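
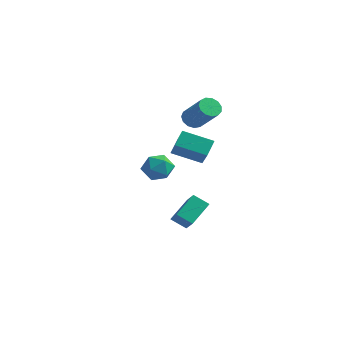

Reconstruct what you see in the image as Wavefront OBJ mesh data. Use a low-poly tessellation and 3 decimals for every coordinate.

v -0.76 -0.41 -4.26
v -1.65 -0.667 -3.668
v -0.572 1.074 -3.332
v -1.463 0.817 -2.741
v 0.083 -1.117 -3.299
v -0.808 -1.374 -2.708
v 0.27 0.367 -2.372
v -0.62 0.11 -1.78
v -3.205 1.824 0.159
v -2.225 0.733 1.505
v -3.269 2.708 0.922
v -2.29 1.618 2.268
v -1.51 2.522 -0.508
v -0.531 1.432 0.838
v -1.575 3.407 0.255
v -0.595 2.316 1.601
v -1.979 2.231 3.078
v -1.624 1.82 2.59
v -0.166 1.318 4.074
v -0.521 1.729 4.562
v -1.465 2.198 2.561
v -0.006 1.696 4.045
v -1.468 2.587 2.696
v -0.01 2.084 4.18
v -1.634 2.862 2.953
v -0.176 2.36 4.436
v -1.909 2.938 3.249
v -0.451 2.435 4.732
v -2.207 2.789 3.491
v -0.749 2.286 4.974
v -2.432 2.463 3.602
v -0.974 1.96 5.085
v -2.513 2.063 3.547
v -1.055 1.561 5.03
v -2.425 1.717 3.343
v -0.967 1.215 4.826
v -2.195 1.534 3.055
v -0.737 1.032 4.538
v -1.897 1.573 2.774
v -0.439 1.07 4.258
v -0.907 -2.502 2.45
v -0.146 -2.582 1.825
v -1.654 -3.698 1.695
v -0.893 -3.778 1.07
v -0.783 -4.037 2.017
v -0.322 -3.298 2.484
v -1.478 -2.982 1.036
v -1.017 -2.243 1.503
v -0.499 -2.879 0.951
v -0.069 -3.531 1.557
v -1.731 -2.749 1.963
v -1.301 -3.401 2.569
f 2 4 1
f 5 2 1
f 1 4 3
f 3 5 1
f 2 8 4
f 6 2 5
f 6 8 2
f 4 8 3
f 7 5 3
f 3 8 7
f 7 6 5
f 8 6 7
f 10 12 9
f 13 10 9
f 9 12 11
f 11 13 9
f 10 16 12
f 14 10 13
f 14 16 10
f 12 16 11
f 15 13 11
f 11 16 15
f 15 14 13
f 16 14 15
f 18 17 21
f 18 21 19
f 19 21 22
f 19 22 20
f 21 17 23
f 21 23 22
f 22 23 24
f 22 24 20
f 23 17 25
f 23 25 24
f 24 25 26
f 24 26 20
f 25 17 27
f 25 27 26
f 26 27 28
f 26 28 20
f 27 17 29
f 27 29 28
f 28 29 30
f 28 30 20
f 29 17 31
f 29 31 30
f 30 31 32
f 30 32 20
f 31 17 33
f 31 33 32
f 32 33 34
f 32 34 20
f 33 17 35
f 33 35 34
f 34 35 36
f 34 36 20
f 35 17 37
f 35 37 36
f 36 37 38
f 36 38 20
f 37 17 39
f 37 39 38
f 38 39 40
f 38 40 20
f 39 17 18
f 39 18 40
f 40 18 19
f 40 19 20
f 41 52 46
f 41 46 42
f 41 42 48
f 41 48 51
f 41 51 52
f 42 46 50
f 46 52 45
f 52 51 43
f 51 48 47
f 48 42 49
f 44 50 45
f 44 45 43
f 44 43 47
f 44 47 49
f 44 49 50
f 45 50 46
f 43 45 52
f 47 43 51
f 49 47 48
f 50 49 42



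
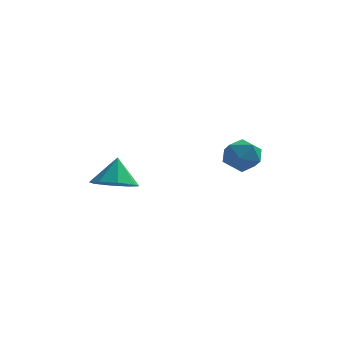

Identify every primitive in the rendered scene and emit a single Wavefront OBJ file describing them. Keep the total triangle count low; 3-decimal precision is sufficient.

v 2.219 1.169 -0.8
v 3.014 0.751 -0.441
v 1.526 -0.231 -0.899
v 2.321 -0.649 -0.54
v 1.774 -0.084 0.024
v 2.203 0.781 0.085
v 2.337 -0.261 -1.425
v 2.766 0.604 -1.364
v 3.087 -0.133 -0.827
v 2.739 -0.024 0.069
v 1.801 0.544 -1.409
v 1.453 0.653 -0.513
v -2.91 -1.084 -2.169
v -1.957 -1.51 -1.98
v -2.89 -0.456 -0.851
v -1.907 -0.779 -2.329
v -2.445 -0.227 -2.585
v -3.254 -0.178 -2.596
v -3.862 -0.659 -2.358
v -3.912 -1.39 -2.008
v -3.375 -1.941 -1.753
v -2.565 -1.991 -1.741
f 1 12 6
f 1 6 2
f 1 2 8
f 1 8 11
f 1 11 12
f 2 6 10
f 6 12 5
f 12 11 3
f 11 8 7
f 8 2 9
f 4 10 5
f 4 5 3
f 4 3 7
f 4 7 9
f 4 9 10
f 5 10 6
f 3 5 12
f 7 3 11
f 9 7 8
f 10 9 2
f 14 13 16
f 14 16 15
f 16 13 17
f 16 17 15
f 17 13 18
f 17 18 15
f 18 13 19
f 18 19 15
f 19 13 20
f 19 20 15
f 20 13 21
f 20 21 15
f 21 13 22
f 21 22 15
f 22 13 14
f 22 14 15



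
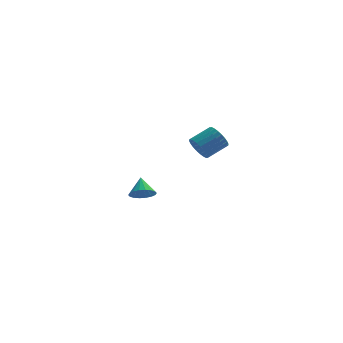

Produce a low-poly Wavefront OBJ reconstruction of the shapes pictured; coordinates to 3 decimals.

v 2.754 -3.931 3.248
v 3.066 -3.974 2.726
v 3.939 -3.512 3.21
v 3.626 -3.469 3.732
v 2.966 -3.76 2.702
v 3.839 -3.298 3.187
v 2.833 -3.571 2.762
v 3.706 -3.109 3.246
v 2.688 -3.438 2.895
v 3.561 -2.976 3.38
v 2.553 -3.379 3.082
v 3.426 -2.917 3.567
v 2.449 -3.405 3.295
v 3.322 -2.943 3.779
v 2.391 -3.51 3.5
v 3.264 -3.048 3.984
v 2.388 -3.68 3.667
v 3.261 -3.218 4.151
v 2.441 -3.888 3.77
v 3.314 -3.426 4.254
v 2.541 -4.102 3.793
v 3.414 -3.64 4.278
v 2.674 -4.291 3.734
v 3.547 -3.829 4.218
v 2.819 -4.424 3.6
v 3.692 -3.962 4.085
v 2.954 -4.483 3.413
v 3.827 -4.021 3.898
v 3.058 -4.457 3.201
v 3.931 -3.995 3.685
v 3.116 -4.352 2.996
v 3.989 -3.89 3.48
v 3.119 -4.182 2.829
v 3.992 -3.72 3.313
v 0.523 1.825 -2.473
v 0.937 2.164 -2.824
v 0.457 2.595 -1.807
v 0.685 2.238 -2.934
v 0.401 2.23 -2.953
v 0.141 2.142 -2.877
v -0.043 1.991 -2.721
v -0.116 1.807 -2.515
v -0.061 1.627 -2.301
v 0.109 1.486 -2.122
v 0.361 1.412 -2.011
v 0.645 1.42 -1.992
v 0.905 1.508 -2.069
v 1.089 1.659 -2.225
v 1.161 1.843 -2.43
v 1.107 2.023 -2.644
f 2 1 5
f 2 5 3
f 3 5 6
f 3 6 4
f 5 1 7
f 5 7 6
f 6 7 8
f 6 8 4
f 7 1 9
f 7 9 8
f 8 9 10
f 8 10 4
f 9 1 11
f 9 11 10
f 10 11 12
f 10 12 4
f 11 1 13
f 11 13 12
f 12 13 14
f 12 14 4
f 13 1 15
f 13 15 14
f 14 15 16
f 14 16 4
f 15 1 17
f 15 17 16
f 16 17 18
f 16 18 4
f 17 1 19
f 17 19 18
f 18 19 20
f 18 20 4
f 19 1 21
f 19 21 20
f 20 21 22
f 20 22 4
f 21 1 23
f 21 23 22
f 22 23 24
f 22 24 4
f 23 1 25
f 23 25 24
f 24 25 26
f 24 26 4
f 25 1 27
f 25 27 26
f 26 27 28
f 26 28 4
f 27 1 29
f 27 29 28
f 28 29 30
f 28 30 4
f 29 1 31
f 29 31 30
f 30 31 32
f 30 32 4
f 31 1 33
f 31 33 32
f 32 33 34
f 32 34 4
f 33 1 2
f 33 2 34
f 34 2 3
f 34 3 4
f 36 35 38
f 36 38 37
f 38 35 39
f 38 39 37
f 39 35 40
f 39 40 37
f 40 35 41
f 40 41 37
f 41 35 42
f 41 42 37
f 42 35 43
f 42 43 37
f 43 35 44
f 43 44 37
f 44 35 45
f 44 45 37
f 45 35 46
f 45 46 37
f 46 35 47
f 46 47 37
f 47 35 48
f 47 48 37
f 48 35 49
f 48 49 37
f 49 35 50
f 49 50 37
f 50 35 36
f 50 36 37



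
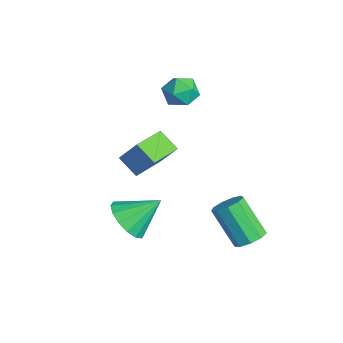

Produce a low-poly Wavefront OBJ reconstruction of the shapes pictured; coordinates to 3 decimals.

v -0.815 2.486 0.737
v -0.274 1.781 0.636
v -1.846 1.619 1.264
v -1.305 0.914 1.163
v -1.122 1.533 1.781
v -0.485 2.069 1.456
v -1.635 1.331 0.444
v -0.998 1.867 0.119
v -0.781 1.068 0.455
v -0.464 1.193 1.282
v -1.656 2.207 0.618
v -1.339 2.332 1.445
v 4.375 3.056 -4.747
v 4.837 2.456 -4.691
v 3.767 1.783 -3.077
v 3.305 2.384 -3.133
v 5.021 2.849 -4.405
v 3.951 2.176 -2.791
v 4.903 3.339 -4.279
v 3.833 2.667 -2.665
v 4.538 3.697 -4.372
v 3.467 3.025 -2.758
v 4.096 3.755 -4.641
v 3.026 3.083 -3.027
v 3.785 3.486 -4.959
v 2.715 2.814 -3.345
v 3.751 3.016 -5.178
v 2.68 2.344 -3.564
v 4.008 2.565 -5.195
v 2.938 1.892 -3.582
v 4.437 2.343 -5.003
v 3.367 1.671 -3.389
v 0.8 -0.519 -0.548
v 1.385 0.081 0.61
v 1.584 -0.016 -1.205
v 2.17 0.584 -0.046
v 1.77 -1.804 -0.374
v 2.356 -1.204 0.785
v 2.555 -1.301 -1.03
v 3.14 -0.701 0.128
v 2.493 -1.686 -3.85
v 3.551 -1.64 -4.109
v 2.707 -0.294 -2.73
v 3.296 -1.302 -4.48
v 2.825 -1.066 -4.683
v 2.265 -0.996 -4.663
v 1.767 -1.112 -4.425
v 1.463 -1.381 -4.033
v 1.435 -1.732 -3.592
v 1.691 -2.07 -3.221
v 2.162 -2.306 -3.018
v 2.721 -2.376 -3.038
v 3.22 -2.26 -3.276
v 3.523 -1.991 -3.668
f 1 12 6
f 1 6 2
f 1 2 8
f 1 8 11
f 1 11 12
f 2 6 10
f 6 12 5
f 12 11 3
f 11 8 7
f 8 2 9
f 4 10 5
f 4 5 3
f 4 3 7
f 4 7 9
f 4 9 10
f 5 10 6
f 3 5 12
f 7 3 11
f 9 7 8
f 10 9 2
f 14 13 17
f 14 17 15
f 15 17 18
f 15 18 16
f 17 13 19
f 17 19 18
f 18 19 20
f 18 20 16
f 19 13 21
f 19 21 20
f 20 21 22
f 20 22 16
f 21 13 23
f 21 23 22
f 22 23 24
f 22 24 16
f 23 13 25
f 23 25 24
f 24 25 26
f 24 26 16
f 25 13 27
f 25 27 26
f 26 27 28
f 26 28 16
f 27 13 29
f 27 29 28
f 28 29 30
f 28 30 16
f 29 13 31
f 29 31 30
f 30 31 32
f 30 32 16
f 31 13 14
f 31 14 32
f 32 14 15
f 32 15 16
f 34 36 33
f 37 34 33
f 33 36 35
f 35 37 33
f 34 40 36
f 38 34 37
f 38 40 34
f 36 40 35
f 39 37 35
f 35 40 39
f 39 38 37
f 40 38 39
f 42 41 44
f 42 44 43
f 44 41 45
f 44 45 43
f 45 41 46
f 45 46 43
f 46 41 47
f 46 47 43
f 47 41 48
f 47 48 43
f 48 41 49
f 48 49 43
f 49 41 50
f 49 50 43
f 50 41 51
f 50 51 43
f 51 41 52
f 51 52 43
f 52 41 53
f 52 53 43
f 53 41 54
f 53 54 43
f 54 41 42
f 54 42 43



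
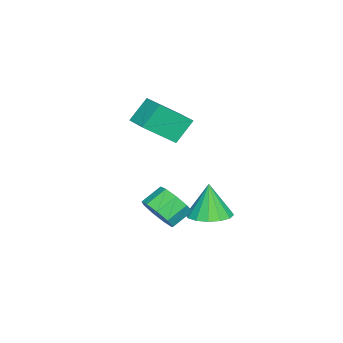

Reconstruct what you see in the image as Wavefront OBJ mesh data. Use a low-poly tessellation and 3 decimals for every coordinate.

v -0.663 2.531 -3.388
v 0.001 3.195 -3.241
v -0.734 3.793 -2.625
v -1.397 3.129 -2.772
v -0.337 3.334 -3.779
v -1.072 3.931 -3.163
v -0.828 3.097 -4.133
v -1.562 3.694 -3.517
v -1.241 2.595 -4.139
v -1.975 3.193 -3.523
v -1.383 2.063 -3.794
v -2.118 2.661 -3.177
v -1.189 1.751 -3.258
v -1.923 2.348 -2.642
v -0.748 1.803 -2.784
v -1.483 2.401 -2.167
v -0.267 2.196 -2.592
v -1.002 2.794 -1.976
v 0.028 2.746 -2.773
v -0.706 3.344 -2.156
v -4.025 2.432 0.958
v -3.114 1.249 2.165
v -3.108 3.321 1.138
v -2.197 2.138 2.345
v -3.303 1.902 -0.105
v -2.392 0.719 1.102
v -2.386 2.791 0.075
v -1.475 1.608 1.282
v -3.118 4.068 -4.531
v -2.121 4.304 -4.35
v -3.402 3.932 -2.789
v -2.378 4.777 -4.355
v -2.832 5.06 -4.407
v -3.364 5.078 -4.492
v -3.829 4.825 -4.588
v -4.104 4.369 -4.668
v -4.115 3.833 -4.712
v -3.858 3.359 -4.707
v -3.403 3.076 -4.655
v -2.872 3.058 -4.57
v -2.407 3.311 -4.474
v -2.132 3.767 -4.393
f 2 1 5
f 2 5 3
f 3 5 6
f 3 6 4
f 5 1 7
f 5 7 6
f 6 7 8
f 6 8 4
f 7 1 9
f 7 9 8
f 8 9 10
f 8 10 4
f 9 1 11
f 9 11 10
f 10 11 12
f 10 12 4
f 11 1 13
f 11 13 12
f 12 13 14
f 12 14 4
f 13 1 15
f 13 15 14
f 14 15 16
f 14 16 4
f 15 1 17
f 15 17 16
f 16 17 18
f 16 18 4
f 17 1 19
f 17 19 18
f 18 19 20
f 18 20 4
f 19 1 2
f 19 2 20
f 20 2 3
f 20 3 4
f 22 24 21
f 25 22 21
f 21 24 23
f 23 25 21
f 22 28 24
f 26 22 25
f 26 28 22
f 24 28 23
f 27 25 23
f 23 28 27
f 27 26 25
f 28 26 27
f 30 29 32
f 30 32 31
f 32 29 33
f 32 33 31
f 33 29 34
f 33 34 31
f 34 29 35
f 34 35 31
f 35 29 36
f 35 36 31
f 36 29 37
f 36 37 31
f 37 29 38
f 37 38 31
f 38 29 39
f 38 39 31
f 39 29 40
f 39 40 31
f 40 29 41
f 40 41 31
f 41 29 42
f 41 42 31
f 42 29 30
f 42 30 31



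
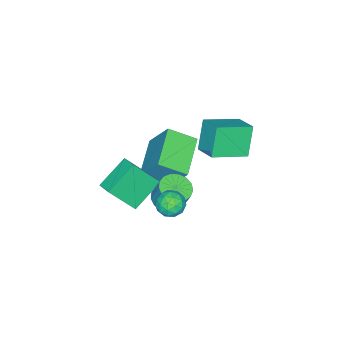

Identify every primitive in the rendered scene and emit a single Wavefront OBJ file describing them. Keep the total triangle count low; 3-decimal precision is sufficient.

v -2.132 1.591 -1.361
v -2.902 1.341 0.054
v -1.62 2.644 -0.896
v -2.39 2.394 0.519
v -0.67 0.606 -0.739
v -1.44 0.356 0.676
v -0.158 1.659 -0.274
v -0.928 1.409 1.141
v -1.315 -0.869 -2.303
v -1.187 0.233 -0.627
v 0.552 -0.139 -2.926
v 0.681 0.963 -1.25
v -0.641 -2.003 -1.61
v -0.512 -0.901 0.066
v 1.227 -1.273 -2.233
v 1.355 -0.171 -0.557
v 3.005 -0.708 -2.259
v 1.588 -0.371 -1.308
v 3.35 0.014 -2.001
v 1.932 0.35 -1.05
v 3.768 -1.59 -0.81
v 2.35 -1.254 0.141
v 4.112 -0.869 -0.552
v 2.695 -0.532 0.399
v 3.238 1.921 0.401
v 3.55 2.401 0.811
v 4.11 1.979 -0.331
v 4.422 2.459 0.079
v 4.365 1.791 0.298
v 3.827 1.756 0.75
v 3.833 2.624 -0.27
v 3.295 2.589 0.182
v 3.919 2.835 0.397
v 4.247 2.321 0.748
v 3.413 2.059 -0.268
v 3.741 1.545 0.083
v 3.318 2.156 0.67
v 4.342 2.224 -0.19
v 4.309 1.832 -0.062
v 4.493 2.114 0.179
v 3.48 1.777 0.634
v 3.664 2.059 0.876
v 4.143 1.7 0.574
v 3.996 2.321 -0.396
v 4.18 2.603 -0.154
v 3.167 2.266 0.301
v 3.351 2.548 0.542
v 3.517 2.68 -0.094
v 3.718 2.693 0.668
v 4.23 2.727 0.238
v 3.884 2.825 0.032
v 3.567 2.804 0.298
v 3.911 2.391 0.874
v 4.423 2.425 0.444
v 4.39 2.033 0.572
v 4.073 2.011 0.838
v 4.127 2.646 0.63
v 3.237 1.955 0.036
v 3.749 1.989 -0.394
v 3.587 2.369 -0.358
v 3.27 2.347 -0.092
v 3.43 1.653 0.242
v 3.942 1.687 -0.188
v 4.093 1.576 0.182
v 3.776 1.555 0.448
v 3.533 1.734 -0.15
v 2.384 1.047 -1.426
v 2.946 0.55 -1.255
v 3.019 1.035 -0.083
v 2.456 1.533 -0.254
v 3.125 0.844 -1.387
v 3.198 1.329 -0.216
v 3.134 1.184 -1.529
v 3.207 1.669 -0.357
v 2.972 1.493 -1.647
v 3.044 1.978 -0.475
v 2.674 1.7 -1.714
v 2.747 2.185 -0.542
v 2.31 1.757 -1.715
v 2.383 2.242 -0.544
v 1.963 1.652 -1.65
v 2.036 2.137 -0.479
v 1.712 1.408 -1.534
v 1.785 1.894 -0.362
v 1.615 1.082 -1.392
v 1.688 1.567 -0.221
v 1.694 0.748 -1.259
v 1.767 1.233 -0.087
v 1.931 0.482 -1.164
v 2.004 0.967 0.008
v 2.272 0.346 -1.128
v 2.345 0.831 0.043
v 2.638 0.371 -1.161
v 2.711 0.856 0.01
f 2 4 1
f 5 2 1
f 1 4 3
f 3 5 1
f 2 8 4
f 6 2 5
f 6 8 2
f 4 8 3
f 7 5 3
f 3 8 7
f 7 6 5
f 8 6 7
f 10 12 9
f 13 10 9
f 9 12 11
f 11 13 9
f 10 16 12
f 14 10 13
f 14 16 10
f 12 16 11
f 15 13 11
f 11 16 15
f 15 14 13
f 16 14 15
f 18 20 17
f 21 18 17
f 17 20 19
f 19 21 17
f 18 24 20
f 22 18 21
f 22 24 18
f 20 24 19
f 23 21 19
f 19 24 23
f 23 22 21
f 24 22 23
f 25 62 41
f 62 36 65
f 41 65 30
f 62 65 41
f 25 41 37
f 41 30 42
f 37 42 26
f 41 42 37
f 25 37 46
f 37 26 47
f 46 47 32
f 37 47 46
f 25 46 58
f 46 32 61
f 58 61 35
f 46 61 58
f 25 58 62
f 58 35 66
f 62 66 36
f 58 66 62
f 26 42 53
f 42 30 56
f 53 56 34
f 42 56 53
f 30 65 43
f 65 36 64
f 43 64 29
f 65 64 43
f 36 66 63
f 66 35 59
f 63 59 27
f 66 59 63
f 35 61 60
f 61 32 48
f 60 48 31
f 61 48 60
f 32 47 52
f 47 26 49
f 52 49 33
f 47 49 52
f 28 54 40
f 54 34 55
f 40 55 29
f 54 55 40
f 28 40 38
f 40 29 39
f 38 39 27
f 40 39 38
f 28 38 45
f 38 27 44
f 45 44 31
f 38 44 45
f 28 45 50
f 45 31 51
f 50 51 33
f 45 51 50
f 28 50 54
f 50 33 57
f 54 57 34
f 50 57 54
f 29 55 43
f 55 34 56
f 43 56 30
f 55 56 43
f 27 39 63
f 39 29 64
f 63 64 36
f 39 64 63
f 31 44 60
f 44 27 59
f 60 59 35
f 44 59 60
f 33 51 52
f 51 31 48
f 52 48 32
f 51 48 52
f 34 57 53
f 57 33 49
f 53 49 26
f 57 49 53
f 68 67 71
f 68 71 69
f 69 71 72
f 69 72 70
f 71 67 73
f 71 73 72
f 72 73 74
f 72 74 70
f 73 67 75
f 73 75 74
f 74 75 76
f 74 76 70
f 75 67 77
f 75 77 76
f 76 77 78
f 76 78 70
f 77 67 79
f 77 79 78
f 78 79 80
f 78 80 70
f 79 67 81
f 79 81 80
f 80 81 82
f 80 82 70
f 81 67 83
f 81 83 82
f 82 83 84
f 82 84 70
f 83 67 85
f 83 85 84
f 84 85 86
f 84 86 70
f 85 67 87
f 85 87 86
f 86 87 88
f 86 88 70
f 87 67 89
f 87 89 88
f 88 89 90
f 88 90 70
f 89 67 91
f 89 91 90
f 90 91 92
f 90 92 70
f 91 67 93
f 91 93 92
f 92 93 94
f 92 94 70
f 93 67 68
f 93 68 94
f 94 68 69
f 94 69 70



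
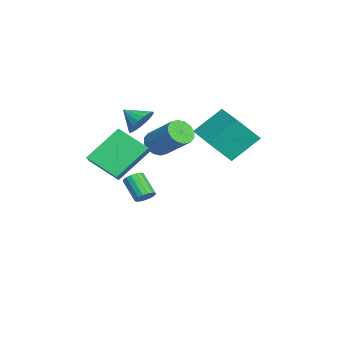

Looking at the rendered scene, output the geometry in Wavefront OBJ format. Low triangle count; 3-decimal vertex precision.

v -1.57 0.052 -3.315
v -1.242 0.188 -2.949
v -2.002 -0.376 -2.059
v -2.33 -0.512 -2.425
v -1.397 0.377 -2.962
v -2.157 -0.188 -2.071
v -1.591 0.491 -3.055
v -2.351 -0.074 -2.165
v -1.78 0.504 -3.209
v -2.541 -0.06 -2.318
v -1.922 0.414 -3.386
v -2.682 -0.15 -2.496
v -1.982 0.241 -3.548
v -2.743 -0.323 -2.657
v -1.948 0.025 -3.656
v -2.709 -0.539 -2.765
v -1.828 -0.185 -3.686
v -2.588 -0.749 -2.795
v -1.648 -0.341 -3.631
v -2.409 -0.905 -2.741
v -1.45 -0.406 -3.504
v -2.211 -0.971 -2.613
v -1.28 -0.367 -3.333
v -2.04 -0.931 -2.443
v -1.176 -0.232 -3.159
v -1.937 -0.796 -2.268
v -1.162 -0.031 -3.02
v -1.923 -0.596 -2.13
v -0.311 -0.028 1.682
v 0.389 -0.133 1.985
v -0.689 -0.832 2.278
v 0.23 0.111 2.212
v -0.053 0.322 2.317
v -0.395 0.453 2.277
v -0.718 0.474 2.1
v -0.947 0.38 1.828
v -1.031 0.192 1.522
v -0.95 -0.046 1.252
v -0.722 -0.28 1.082
v -0.4 -0.456 1.048
v -0.058 -0.535 1.16
v 0.226 -0.497 1.391
v 0.388 -0.352 1.689
v 0.671 0.678 0.812
v 1.218 0.293 0.689
v 2.196 1.337 1.765
v 1.649 1.722 1.888
v 1.224 0.542 0.441
v 2.202 1.586 1.517
v 1.083 0.828 0.292
v 2.061 1.872 1.368
v 0.831 1.074 0.283
v 1.809 2.118 1.359
v 0.536 1.214 0.415
v 1.514 2.257 1.491
v 0.278 1.21 0.654
v 1.256 2.253 1.73
v 0.124 1.063 0.935
v 1.102 2.107 2.011
v 0.118 0.814 1.183
v 1.096 1.858 2.259
v 0.259 0.528 1.332
v 1.237 1.572 2.408
v 0.511 0.282 1.341
v 1.489 1.326 2.417
v 0.806 0.143 1.209
v 1.784 1.186 2.285
v 1.064 0.147 0.97
v 2.042 1.19 2.046
v -0.141 3.179 0.209
v 0.211 2.183 1.384
v -0.588 4.378 1.359
v -0.237 3.382 2.534
v 1.617 3.818 0.226
v 1.968 2.822 1.401
v 1.169 5.017 1.376
v 1.521 4.021 2.551
v 2.523 -2.046 0.527
v 1.747 -0.787 1.873
v 3.077 -0.788 -0.33
v 2.301 0.471 1.016
v 3.379 -2.071 1.044
v 2.603 -0.812 2.39
v 3.933 -0.813 0.187
v 3.157 0.446 1.533
f 2 1 5
f 2 5 3
f 3 5 6
f 3 6 4
f 5 1 7
f 5 7 6
f 6 7 8
f 6 8 4
f 7 1 9
f 7 9 8
f 8 9 10
f 8 10 4
f 9 1 11
f 9 11 10
f 10 11 12
f 10 12 4
f 11 1 13
f 11 13 12
f 12 13 14
f 12 14 4
f 13 1 15
f 13 15 14
f 14 15 16
f 14 16 4
f 15 1 17
f 15 17 16
f 16 17 18
f 16 18 4
f 17 1 19
f 17 19 18
f 18 19 20
f 18 20 4
f 19 1 21
f 19 21 20
f 20 21 22
f 20 22 4
f 21 1 23
f 21 23 22
f 22 23 24
f 22 24 4
f 23 1 25
f 23 25 24
f 24 25 26
f 24 26 4
f 25 1 27
f 25 27 26
f 26 27 28
f 26 28 4
f 27 1 2
f 27 2 28
f 28 2 3
f 28 3 4
f 30 29 32
f 30 32 31
f 32 29 33
f 32 33 31
f 33 29 34
f 33 34 31
f 34 29 35
f 34 35 31
f 35 29 36
f 35 36 31
f 36 29 37
f 36 37 31
f 37 29 38
f 37 38 31
f 38 29 39
f 38 39 31
f 39 29 40
f 39 40 31
f 40 29 41
f 40 41 31
f 41 29 42
f 41 42 31
f 42 29 43
f 42 43 31
f 43 29 30
f 43 30 31
f 45 44 48
f 45 48 46
f 46 48 49
f 46 49 47
f 48 44 50
f 48 50 49
f 49 50 51
f 49 51 47
f 50 44 52
f 50 52 51
f 51 52 53
f 51 53 47
f 52 44 54
f 52 54 53
f 53 54 55
f 53 55 47
f 54 44 56
f 54 56 55
f 55 56 57
f 55 57 47
f 56 44 58
f 56 58 57
f 57 58 59
f 57 59 47
f 58 44 60
f 58 60 59
f 59 60 61
f 59 61 47
f 60 44 62
f 60 62 61
f 61 62 63
f 61 63 47
f 62 44 64
f 62 64 63
f 63 64 65
f 63 65 47
f 64 44 66
f 64 66 65
f 65 66 67
f 65 67 47
f 66 44 68
f 66 68 67
f 67 68 69
f 67 69 47
f 68 44 45
f 68 45 69
f 69 45 46
f 69 46 47
f 71 73 70
f 74 71 70
f 70 73 72
f 72 74 70
f 71 77 73
f 75 71 74
f 75 77 71
f 73 77 72
f 76 74 72
f 72 77 76
f 76 75 74
f 77 75 76
f 79 81 78
f 82 79 78
f 78 81 80
f 80 82 78
f 79 85 81
f 83 79 82
f 83 85 79
f 81 85 80
f 84 82 80
f 80 85 84
f 84 83 82
f 85 83 84



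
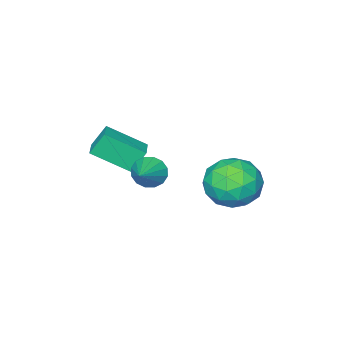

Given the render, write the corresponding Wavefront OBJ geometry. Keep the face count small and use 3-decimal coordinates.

v -1.062 1.077 -3.391
v -0.617 0.855 -3.912
v 0.042 1.783 -2.749
v -0.754 1.18 -4.034
v -0.974 1.477 -3.983
v -1.217 1.667 -3.774
v -1.418 1.699 -3.462
v -1.525 1.564 -3.132
v -1.507 1.298 -2.87
v -1.37 0.974 -2.749
v -1.151 0.677 -2.799
v -0.908 0.487 -3.009
v -0.706 0.455 -3.32
v -0.6 0.59 -3.651
v -0.415 -1.486 -2.859
v -0.938 -1.22 -1.917
v -1.428 -0.298 -3.756
v -1.951 -0.032 -2.814
v 0.251 -0.788 -2.686
v -0.272 -0.522 -1.744
v -0.762 0.4 -3.583
v -1.285 0.666 -2.641
v -3.161 4.545 -2.994
v -2.04 4.198 -3.285
v -3.88 2.942 -3.855
v -2.759 2.595 -4.146
v -3.113 2.589 -2.99
v -2.669 3.579 -2.458
v -3.251 3.561 -4.682
v -2.807 4.551 -4.15
v -2.096 3.59 -4.328
v -2.01 2.989 -3.282
v -3.91 4.151 -3.858
v -3.824 3.55 -2.812
v -2.537 4.512 -3.063
v -3.383 2.628 -4.077
v -3.591 2.624 -3.397
v -2.932 2.42 -3.568
v -2.907 4.148 -2.577
v -2.248 3.944 -2.748
v -2.879 2.999 -2.575
v -3.672 3.196 -4.392
v -3.013 2.992 -4.563
v -2.988 4.72 -3.572
v -2.329 4.516 -3.743
v -3.041 4.141 -4.565
v -1.911 3.951 -3.848
v -2.334 3.009 -4.354
v -2.623 3.576 -4.67
v -2.362 4.158 -4.357
v -1.861 3.598 -3.233
v -2.284 2.656 -3.74
v -2.492 2.652 -3.06
v -2.23 3.234 -2.747
v -1.894 3.24 -3.847
v -3.636 4.484 -3.4
v -4.059 3.542 -3.907
v -3.69 3.906 -4.393
v -3.428 4.488 -4.08
v -3.586 4.131 -2.786
v -4.009 3.189 -3.292
v -3.558 2.982 -2.783
v -3.297 3.564 -2.47
v -4.026 3.9 -3.293
f 2 1 4
f 2 4 3
f 4 1 5
f 4 5 3
f 5 1 6
f 5 6 3
f 6 1 7
f 6 7 3
f 7 1 8
f 7 8 3
f 8 1 9
f 8 9 3
f 9 1 10
f 9 10 3
f 10 1 11
f 10 11 3
f 11 1 12
f 11 12 3
f 12 1 13
f 12 13 3
f 13 1 14
f 13 14 3
f 14 1 2
f 14 2 3
f 16 18 15
f 19 16 15
f 15 18 17
f 17 19 15
f 16 22 18
f 20 16 19
f 20 22 16
f 18 22 17
f 21 19 17
f 17 22 21
f 21 20 19
f 22 20 21
f 23 60 39
f 60 34 63
f 39 63 28
f 60 63 39
f 23 39 35
f 39 28 40
f 35 40 24
f 39 40 35
f 23 35 44
f 35 24 45
f 44 45 30
f 35 45 44
f 23 44 56
f 44 30 59
f 56 59 33
f 44 59 56
f 23 56 60
f 56 33 64
f 60 64 34
f 56 64 60
f 24 40 51
f 40 28 54
f 51 54 32
f 40 54 51
f 28 63 41
f 63 34 62
f 41 62 27
f 63 62 41
f 34 64 61
f 64 33 57
f 61 57 25
f 64 57 61
f 33 59 58
f 59 30 46
f 58 46 29
f 59 46 58
f 30 45 50
f 45 24 47
f 50 47 31
f 45 47 50
f 26 52 38
f 52 32 53
f 38 53 27
f 52 53 38
f 26 38 36
f 38 27 37
f 36 37 25
f 38 37 36
f 26 36 43
f 36 25 42
f 43 42 29
f 36 42 43
f 26 43 48
f 43 29 49
f 48 49 31
f 43 49 48
f 26 48 52
f 48 31 55
f 52 55 32
f 48 55 52
f 27 53 41
f 53 32 54
f 41 54 28
f 53 54 41
f 25 37 61
f 37 27 62
f 61 62 34
f 37 62 61
f 29 42 58
f 42 25 57
f 58 57 33
f 42 57 58
f 31 49 50
f 49 29 46
f 50 46 30
f 49 46 50
f 32 55 51
f 55 31 47
f 51 47 24
f 55 47 51



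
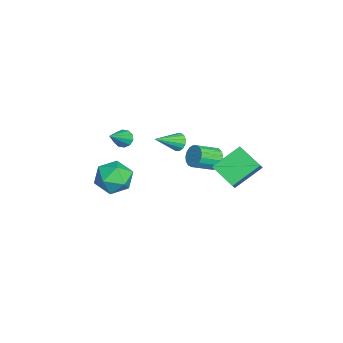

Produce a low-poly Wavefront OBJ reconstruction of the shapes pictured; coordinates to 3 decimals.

v 2.328 0.411 3.227
v 2.603 0.267 2.76
v 3.032 -0.791 4.013
v 2.777 0.457 2.895
v 2.83 0.634 3.118
v 2.749 0.751 3.37
v 2.555 0.778 3.584
v 2.3 0.706 3.702
v 2.053 0.555 3.693
v 1.879 0.366 3.558
v 1.826 0.188 3.335
v 1.907 0.071 3.083
v 2.101 0.044 2.869
v 2.356 0.116 2.751
v 1.089 -2.379 2.581
v 1.475 -2.035 2.369
v 2.331 -3.061 3.739
v 1.32 -1.872 2.632
v 1.076 -1.903 2.875
v 0.837 -2.116 3.006
v 0.694 -2.43 2.975
v 0.702 -2.724 2.794
v 0.857 -2.887 2.531
v 1.101 -2.856 2.287
v 1.34 -2.643 2.156
v 1.483 -2.329 2.187
v 3.753 3.224 0.748
v 2.736 2.24 1.426
v 3.054 4.639 1.75
v 2.036 3.655 2.429
v 4.324 3.065 1.371
v 3.306 2.081 2.05
v 3.624 4.48 2.374
v 2.607 3.496 3.052
v -1.825 -2.788 -1.492
v -1.122 -1.926 -1.846
v -0.858 -4.014 -2.554
v -0.155 -3.152 -2.908
v -0.113 -3.522 -1.802
v -0.711 -2.764 -1.145
v -1.269 -3.176 -3.255
v -1.867 -2.418 -2.598
v -0.778 -2.166 -2.935
v -0.064 -2.38 -2.037
v -1.916 -3.56 -2.363
v -1.202 -3.774 -1.465
v 1.242 2.305 1.034
v 1.846 2.391 0.711
v 2.342 1.282 1.344
v 1.738 1.195 1.666
v 1.879 2.565 0.99
v 2.376 1.456 1.623
v 1.767 2.679 1.279
v 2.263 1.57 1.912
v 1.534 2.708 1.511
v 2.03 1.599 2.144
v 1.234 2.644 1.634
v 1.731 1.535 2.267
v 0.936 2.502 1.62
v 1.433 1.393 2.253
v 0.708 2.315 1.471
v 1.205 1.206 2.104
v 0.603 2.126 1.222
v 1.099 1.017 1.855
v 0.643 1.977 0.93
v 1.14 0.868 1.563
v 0.821 1.904 0.661
v 1.317 0.795 1.294
v 1.095 1.922 0.478
v 1.592 0.813 1.111
v 1.403 2.028 0.422
v 1.899 0.919 1.055
v 1.674 2.197 0.506
v 2.17 1.088 1.139
f 2 1 4
f 2 4 3
f 4 1 5
f 4 5 3
f 5 1 6
f 5 6 3
f 6 1 7
f 6 7 3
f 7 1 8
f 7 8 3
f 8 1 9
f 8 9 3
f 9 1 10
f 9 10 3
f 10 1 11
f 10 11 3
f 11 1 12
f 11 12 3
f 12 1 13
f 12 13 3
f 13 1 14
f 13 14 3
f 14 1 2
f 14 2 3
f 16 15 18
f 16 18 17
f 18 15 19
f 18 19 17
f 19 15 20
f 19 20 17
f 20 15 21
f 20 21 17
f 21 15 22
f 21 22 17
f 22 15 23
f 22 23 17
f 23 15 24
f 23 24 17
f 24 15 25
f 24 25 17
f 25 15 26
f 25 26 17
f 26 15 16
f 26 16 17
f 28 30 27
f 31 28 27
f 27 30 29
f 29 31 27
f 28 34 30
f 32 28 31
f 32 34 28
f 30 34 29
f 33 31 29
f 29 34 33
f 33 32 31
f 34 32 33
f 35 46 40
f 35 40 36
f 35 36 42
f 35 42 45
f 35 45 46
f 36 40 44
f 40 46 39
f 46 45 37
f 45 42 41
f 42 36 43
f 38 44 39
f 38 39 37
f 38 37 41
f 38 41 43
f 38 43 44
f 39 44 40
f 37 39 46
f 41 37 45
f 43 41 42
f 44 43 36
f 48 47 51
f 48 51 49
f 49 51 52
f 49 52 50
f 51 47 53
f 51 53 52
f 52 53 54
f 52 54 50
f 53 47 55
f 53 55 54
f 54 55 56
f 54 56 50
f 55 47 57
f 55 57 56
f 56 57 58
f 56 58 50
f 57 47 59
f 57 59 58
f 58 59 60
f 58 60 50
f 59 47 61
f 59 61 60
f 60 61 62
f 60 62 50
f 61 47 63
f 61 63 62
f 62 63 64
f 62 64 50
f 63 47 65
f 63 65 64
f 64 65 66
f 64 66 50
f 65 47 67
f 65 67 66
f 66 67 68
f 66 68 50
f 67 47 69
f 67 69 68
f 68 69 70
f 68 70 50
f 69 47 71
f 69 71 70
f 70 71 72
f 70 72 50
f 71 47 73
f 71 73 72
f 72 73 74
f 72 74 50
f 73 47 48
f 73 48 74
f 74 48 49
f 74 49 50



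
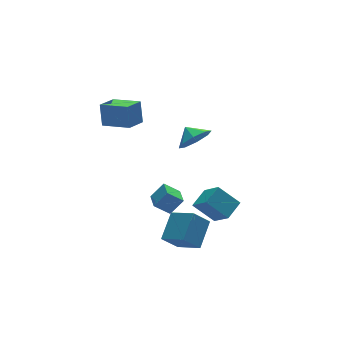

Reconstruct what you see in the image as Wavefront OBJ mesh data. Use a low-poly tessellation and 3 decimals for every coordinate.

v 0.357 -3.758 -3.185
v -0.556 -2.896 -2.099
v 0.208 -2.519 -4.295
v -0.705 -1.657 -3.208
v 1.445 -3.203 -2.712
v 0.532 -2.341 -1.625
v 1.296 -1.964 -3.821
v 0.383 -1.102 -2.735
v -3.161 -5.068 -2.577
v -1.987 -4.051 -1.59
v -3.757 -3.667 -3.311
v -2.583 -2.65 -2.325
v -2.217 -5.19 -3.575
v -1.043 -4.173 -2.589
v -2.813 -3.789 -4.31
v -1.639 -2.772 -3.323
v -4.643 1.341 3.017
v -4.513 1.827 4.356
v -3.539 1.927 2.698
v -3.409 2.413 4.036
v -3.731 -0.133 3.464
v -3.601 0.353 4.802
v -2.627 0.453 3.144
v -2.497 0.939 4.483
v -3.393 -4.01 -1.077
v -4.183 -3.652 -0.369
v -3.026 -2.959 -1.201
v -3.817 -2.6 -0.493
v -2.663 -4.16 -0.187
v -3.454 -3.801 0.521
v -2.297 -3.108 -0.311
v -3.087 -2.75 0.397
v 0.472 0.135 0.741
v 0.93 0.732 -0.034
v 0.308 0.985 1.299
v 0.115 0.645 -0.141
v -0.491 0.26 0.268
v -0.533 -0.199 0.954
v 0.014 -0.462 1.516
v 0.829 -0.375 1.623
v 1.435 0.01 1.214
v 1.477 0.469 0.528
f 2 4 1
f 5 2 1
f 1 4 3
f 3 5 1
f 2 8 4
f 6 2 5
f 6 8 2
f 4 8 3
f 7 5 3
f 3 8 7
f 7 6 5
f 8 6 7
f 10 12 9
f 13 10 9
f 9 12 11
f 11 13 9
f 10 16 12
f 14 10 13
f 14 16 10
f 12 16 11
f 15 13 11
f 11 16 15
f 15 14 13
f 16 14 15
f 18 20 17
f 21 18 17
f 17 20 19
f 19 21 17
f 18 24 20
f 22 18 21
f 22 24 18
f 20 24 19
f 23 21 19
f 19 24 23
f 23 22 21
f 24 22 23
f 26 28 25
f 29 26 25
f 25 28 27
f 27 29 25
f 26 32 28
f 30 26 29
f 30 32 26
f 28 32 27
f 31 29 27
f 27 32 31
f 31 30 29
f 32 30 31
f 34 33 36
f 34 36 35
f 36 33 37
f 36 37 35
f 37 33 38
f 37 38 35
f 38 33 39
f 38 39 35
f 39 33 40
f 39 40 35
f 40 33 41
f 40 41 35
f 41 33 42
f 41 42 35
f 42 33 34
f 42 34 35



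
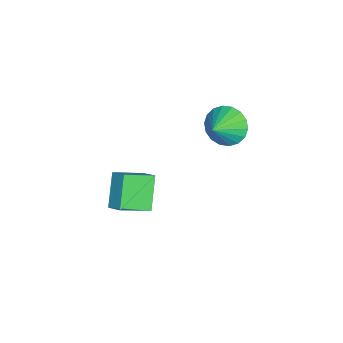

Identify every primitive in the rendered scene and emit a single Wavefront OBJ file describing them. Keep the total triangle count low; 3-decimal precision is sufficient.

v -4.931 -3.039 -3.897
v -4.104 -4.154 -3.252
v -4.467 -2.412 -3.409
v -3.64 -3.527 -2.765
v -3.78 -2.913 -5.155
v -2.953 -4.028 -4.511
v -3.316 -2.286 -4.668
v -2.489 -3.401 -4.023
v -4.42 0.55 0.846
v -3.904 1.186 0.346
v -3.34 0.23 1.554
v -4.05 1.418 0.673
v -4.268 1.479 1.035
v -4.517 1.355 1.359
v -4.747 1.072 1.582
v -4.912 0.686 1.66
v -4.979 0.273 1.576
v -4.936 -0.086 1.347
v -4.791 -0.319 1.02
v -4.572 -0.379 0.658
v -4.323 -0.256 0.334
v -4.093 0.027 0.111
v -3.928 0.414 0.033
v -3.861 0.827 0.117
f 2 4 1
f 5 2 1
f 1 4 3
f 3 5 1
f 2 8 4
f 6 2 5
f 6 8 2
f 4 8 3
f 7 5 3
f 3 8 7
f 7 6 5
f 8 6 7
f 10 9 12
f 10 12 11
f 12 9 13
f 12 13 11
f 13 9 14
f 13 14 11
f 14 9 15
f 14 15 11
f 15 9 16
f 15 16 11
f 16 9 17
f 16 17 11
f 17 9 18
f 17 18 11
f 18 9 19
f 18 19 11
f 19 9 20
f 19 20 11
f 20 9 21
f 20 21 11
f 21 9 22
f 21 22 11
f 22 9 23
f 22 23 11
f 23 9 24
f 23 24 11
f 24 9 10
f 24 10 11



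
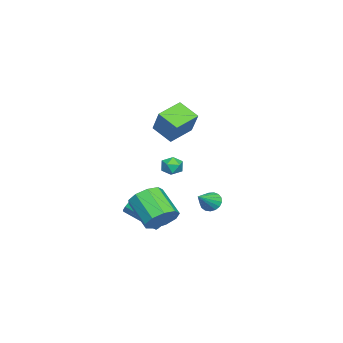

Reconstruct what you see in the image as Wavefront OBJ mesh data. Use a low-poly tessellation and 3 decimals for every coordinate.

v 0.79 -0.301 -2.464
v 1.082 -0.494 -2.964
v 1.85 -0.639 -1.716
v 1.157 -0.212 -2.943
v 1.148 0.049 -2.813
v 1.057 0.23 -2.602
v 0.905 0.289 -2.36
v 0.727 0.213 -2.142
v 0.563 0.019 -1.997
v 0.451 -0.248 -1.96
v 0.417 -0.527 -2.037
v 0.469 -0.755 -2.213
v 0.594 -0.879 -2.446
v 0.764 -0.87 -2.683
v 0.94 -0.731 -2.87
v 0.96 -2.676 -4.059
v 1.502 -2.561 -3.739
v 1.323 -4.33 -2.801
v 0.78 -4.444 -3.121
v 1.235 -2.427 -3.537
v 1.056 -4.196 -2.6
v 0.881 -2.372 -3.501
v 0.701 -4.141 -2.563
v 0.551 -2.413 -3.642
v 0.372 -4.182 -2.704
v 0.351 -2.538 -3.915
v 0.172 -4.306 -2.977
v 0.345 -2.706 -4.234
v 0.165 -4.475 -3.296
v 0.533 -2.865 -4.497
v 0.354 -4.634 -3.559
v 0.857 -2.964 -4.621
v 0.678 -4.732 -3.683
v 1.214 -2.971 -4.567
v 1.034 -4.739 -3.629
v 1.49 -2.884 -4.351
v 1.31 -4.653 -3.413
v 1.597 -2.732 -4.043
v 1.418 -4.5 -3.105
v -3.062 -2.996 -2.241
v -2.491 -3.331 -2.207
v -3.529 -3.729 -1.613
v -2.958 -4.064 -1.579
v -3.014 -3.474 -1.283
v -2.726 -3.021 -1.671
v -3.294 -4.039 -2.149
v -3.006 -3.586 -2.537
v -2.635 -3.975 -2.151
v -2.462 -3.626 -1.615
v -3.558 -3.434 -2.205
v -3.385 -3.085 -1.669
v 3.427 -1.919 -2.801
v 3.954 -1.635 -2.076
v 3.08 -2.778 -0.994
v 2.553 -3.061 -1.719
v 3.425 -1.272 -2.119
v 2.551 -2.414 -1.037
v 2.897 -1.211 -2.481
v 2.023 -2.354 -1.4
v 2.617 -1.481 -2.993
v 1.743 -2.624 -1.911
v 2.716 -1.956 -3.415
v 1.842 -3.099 -2.333
v 3.148 -2.414 -3.55
v 2.274 -3.557 -2.468
v 3.71 -2.639 -3.334
v 2.836 -3.782 -2.252
v 4.14 -2.528 -2.869
v 3.266 -3.671 -1.787
v 4.236 -2.131 -2.372
v 3.362 -3.274 -1.29
v 0.354 -2.498 1.159
v 0.007 -3.537 1.839
v -0.854 -1.806 1.598
v -1.202 -2.846 2.279
v 1.162 -1.914 2.461
v 0.814 -2.954 3.142
v -0.047 -1.223 2.901
v -0.394 -2.262 3.581
f 2 1 4
f 2 4 3
f 4 1 5
f 4 5 3
f 5 1 6
f 5 6 3
f 6 1 7
f 6 7 3
f 7 1 8
f 7 8 3
f 8 1 9
f 8 9 3
f 9 1 10
f 9 10 3
f 10 1 11
f 10 11 3
f 11 1 12
f 11 12 3
f 12 1 13
f 12 13 3
f 13 1 14
f 13 14 3
f 14 1 15
f 14 15 3
f 15 1 2
f 15 2 3
f 17 16 20
f 17 20 18
f 18 20 21
f 18 21 19
f 20 16 22
f 20 22 21
f 21 22 23
f 21 23 19
f 22 16 24
f 22 24 23
f 23 24 25
f 23 25 19
f 24 16 26
f 24 26 25
f 25 26 27
f 25 27 19
f 26 16 28
f 26 28 27
f 27 28 29
f 27 29 19
f 28 16 30
f 28 30 29
f 29 30 31
f 29 31 19
f 30 16 32
f 30 32 31
f 31 32 33
f 31 33 19
f 32 16 34
f 32 34 33
f 33 34 35
f 33 35 19
f 34 16 36
f 34 36 35
f 35 36 37
f 35 37 19
f 36 16 38
f 36 38 37
f 37 38 39
f 37 39 19
f 38 16 17
f 38 17 39
f 39 17 18
f 39 18 19
f 40 51 45
f 40 45 41
f 40 41 47
f 40 47 50
f 40 50 51
f 41 45 49
f 45 51 44
f 51 50 42
f 50 47 46
f 47 41 48
f 43 49 44
f 43 44 42
f 43 42 46
f 43 46 48
f 43 48 49
f 44 49 45
f 42 44 51
f 46 42 50
f 48 46 47
f 49 48 41
f 53 52 56
f 53 56 54
f 54 56 57
f 54 57 55
f 56 52 58
f 56 58 57
f 57 58 59
f 57 59 55
f 58 52 60
f 58 60 59
f 59 60 61
f 59 61 55
f 60 52 62
f 60 62 61
f 61 62 63
f 61 63 55
f 62 52 64
f 62 64 63
f 63 64 65
f 63 65 55
f 64 52 66
f 64 66 65
f 65 66 67
f 65 67 55
f 66 52 68
f 66 68 67
f 67 68 69
f 67 69 55
f 68 52 70
f 68 70 69
f 69 70 71
f 69 71 55
f 70 52 53
f 70 53 71
f 71 53 54
f 71 54 55
f 73 75 72
f 76 73 72
f 72 75 74
f 74 76 72
f 73 79 75
f 77 73 76
f 77 79 73
f 75 79 74
f 78 76 74
f 74 79 78
f 78 77 76
f 79 77 78



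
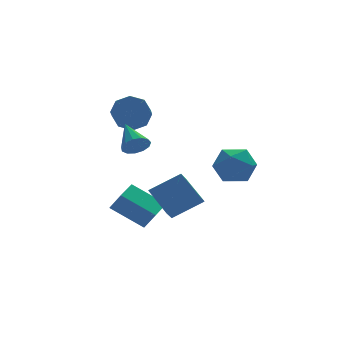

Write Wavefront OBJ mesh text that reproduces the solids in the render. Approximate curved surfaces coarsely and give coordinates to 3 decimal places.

v -0.308 3.046 1.597
v 0.634 2.714 1.652
v 0.269 1.782 2.278
v -0.672 2.114 2.223
v 0.452 3.176 2.234
v 0.087 2.245 2.86
v -0.175 3.562 2.443
v -0.54 2.631 3.069
v -0.88 3.646 2.157
v -1.245 2.714 2.782
v -1.249 3.378 1.542
v -1.614 2.446 2.168
v -1.067 2.915 0.96
v -1.432 1.984 1.586
v -0.44 2.529 0.751
v -0.805 1.598 1.377
v 0.265 2.446 1.038
v -0.1 1.514 1.663
v -0.835 -0.446 -4.69
v -2.279 0.556 -3.558
v 0.02 0.517 -4.453
v -1.423 1.519 -3.321
v -0.437 -1.059 -3.639
v -1.88 -0.057 -2.507
v 0.419 -0.096 -3.402
v -1.025 0.906 -2.27
v -2.028 -2.998 1.917
v -1.526 -3.252 2.382
v -2.092 -1.502 2.803
v -1.319 -3.064 2.08
v -1.338 -2.855 1.726
v -1.575 -2.691 1.433
v -1.956 -2.625 1.293
v -2.36 -2.677 1.351
v -2.658 -2.831 1.589
v -2.757 -3.038 1.931
v -2.623 -3.232 2.268
v -2.301 -3.352 2.494
v -1.892 -3.359 2.536
v -0.507 -3.654 -2.722
v -0.978 -4.301 -2.073
v -0.958 -2.312 -1.711
v -1.429 -2.958 -1.062
v 1.049 -3.842 -1.778
v 0.578 -4.488 -1.129
v 0.598 -2.499 -0.767
v 0.127 -3.146 -0.118
v 2.817 -1.407 0.461
v 3.801 -1.047 -0.142
v 2.699 -2.993 -0.678
v 3.683 -2.633 -1.281
v 3.779 -3.003 -0.134
v 3.852 -2.023 0.57
v 2.648 -2.017 -1.39
v 2.721 -1.037 -0.686
v 3.697 -1.424 -1.286
v 4.396 -2.033 -0.51
v 2.104 -2.007 -0.31
v 2.803 -2.616 0.466
f 2 1 5
f 2 5 3
f 3 5 6
f 3 6 4
f 5 1 7
f 5 7 6
f 6 7 8
f 6 8 4
f 7 1 9
f 7 9 8
f 8 9 10
f 8 10 4
f 9 1 11
f 9 11 10
f 10 11 12
f 10 12 4
f 11 1 13
f 11 13 12
f 12 13 14
f 12 14 4
f 13 1 15
f 13 15 14
f 14 15 16
f 14 16 4
f 15 1 17
f 15 17 16
f 16 17 18
f 16 18 4
f 17 1 2
f 17 2 18
f 18 2 3
f 18 3 4
f 20 22 19
f 23 20 19
f 19 22 21
f 21 23 19
f 20 26 22
f 24 20 23
f 24 26 20
f 22 26 21
f 25 23 21
f 21 26 25
f 25 24 23
f 26 24 25
f 28 27 30
f 28 30 29
f 30 27 31
f 30 31 29
f 31 27 32
f 31 32 29
f 32 27 33
f 32 33 29
f 33 27 34
f 33 34 29
f 34 27 35
f 34 35 29
f 35 27 36
f 35 36 29
f 36 27 37
f 36 37 29
f 37 27 38
f 37 38 29
f 38 27 39
f 38 39 29
f 39 27 28
f 39 28 29
f 41 43 40
f 44 41 40
f 40 43 42
f 42 44 40
f 41 47 43
f 45 41 44
f 45 47 41
f 43 47 42
f 46 44 42
f 42 47 46
f 46 45 44
f 47 45 46
f 48 59 53
f 48 53 49
f 48 49 55
f 48 55 58
f 48 58 59
f 49 53 57
f 53 59 52
f 59 58 50
f 58 55 54
f 55 49 56
f 51 57 52
f 51 52 50
f 51 50 54
f 51 54 56
f 51 56 57
f 52 57 53
f 50 52 59
f 54 50 58
f 56 54 55
f 57 56 49



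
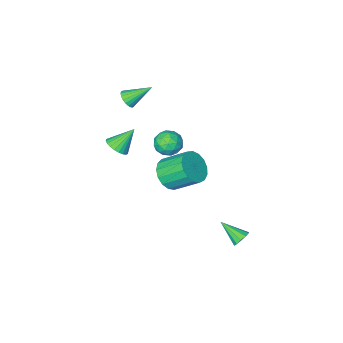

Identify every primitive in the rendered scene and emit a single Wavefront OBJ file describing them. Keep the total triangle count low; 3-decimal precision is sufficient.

v 3.027 -2.462 2.327
v 3.295 -2.625 2.755
v 2.033 -1.878 3.173
v 3.382 -2.425 2.719
v 3.408 -2.232 2.616
v 3.367 -2.079 2.463
v 3.268 -1.992 2.286
v 3.128 -1.986 2.117
v 2.97 -2.063 1.984
v 2.821 -2.208 1.91
v 2.709 -2.398 1.908
v 2.651 -2.598 1.979
v 2.659 -2.775 2.11
v 2.73 -2.898 2.279
v 2.852 -2.946 2.456
v 3.005 -2.91 2.61
v 3.162 -2.796 2.716
v 2.587 1.504 1.631
v 3.25 1.747 1.464
v 3.03 0.933 2.556
v 3.693 1.176 2.389
v 3.187 1.637 2.631
v 2.914 1.99 2.059
v 3.366 0.69 1.961
v 3.093 1.043 1.389
v 3.732 1.244 1.668
v 3.621 1.83 2.082
v 2.659 0.85 1.938
v 2.548 1.436 2.352
v 2.88 1.676 1.466
v 3.4 1.004 2.554
v 3.103 1.275 2.696
v 3.493 1.418 2.598
v 2.682 1.818 1.816
v 3.072 1.961 1.718
v 3.035 1.897 2.404
v 3.208 0.719 2.302
v 3.598 0.862 2.204
v 2.787 1.262 1.422
v 3.177 1.405 1.324
v 3.245 0.783 1.616
v 3.552 1.523 1.488
v 3.813 1.187 2.032
v 3.621 0.902 1.78
v 3.46 1.109 1.444
v 3.487 1.867 1.731
v 3.747 1.532 2.275
v 3.45 1.802 2.417
v 3.29 2.01 2.081
v 3.77 1.572 1.851
v 2.533 1.148 1.745
v 2.793 0.813 2.289
v 2.99 0.67 1.939
v 2.83 0.878 1.603
v 2.467 1.493 1.988
v 2.728 1.157 2.532
v 2.82 1.571 2.576
v 2.659 1.778 2.24
v 2.51 1.108 2.169
v 2.896 1.02 -0.656
v 3.559 0.954 -0.065
v 2.806 1.935 0.887
v 2.144 2 0.296
v 3.674 1.282 -0.312
v 2.921 2.263 0.64
v 3.611 1.55 -0.637
v 2.859 2.53 0.314
v 3.384 1.696 -0.967
v 2.632 2.677 -0.015
v 3.046 1.687 -1.225
v 2.293 2.668 -0.274
v 2.673 1.525 -1.353
v 1.921 2.506 -0.402
v 2.351 1.248 -1.322
v 1.599 2.229 -0.37
v 2.155 0.918 -1.137
v 1.402 1.899 -0.186
v 2.128 0.611 -0.843
v 1.375 1.592 0.109
v 2.277 0.398 -0.505
v 1.524 1.379 0.446
v 2.568 0.328 -0.202
v 1.815 1.309 0.749
v 2.934 0.416 -0.003
v 2.182 1.396 0.948
v 3.292 0.642 0.046
v 2.539 1.623 0.998
v 3.718 -2.344 -0.818
v 4.147 -2.63 -0.406
v 2.842 -2.196 0.198
v 4.214 -2.382 -0.385
v 4.206 -2.129 -0.429
v 4.123 -1.908 -0.533
v 3.978 -1.754 -0.68
v 3.794 -1.689 -0.848
v 3.599 -1.725 -1.012
v 3.421 -1.855 -1.146
v 3.289 -2.059 -1.23
v 3.222 -2.306 -1.252
v 3.23 -2.56 -1.207
v 3.313 -2.781 -1.103
v 3.458 -2.935 -0.956
v 3.642 -2.999 -0.788
v 3.838 -2.964 -0.624
v 4.015 -2.834 -0.49
v 1.113 4.417 -3.692
v 1.565 4.503 -3.886
v 1.607 3.403 -2.988
v 1.539 4.67 -3.628
v 1.351 4.74 -3.393
v 1.071 4.687 -3.273
v 0.807 4.531 -3.313
v 0.66 4.332 -3.497
v 0.686 4.165 -3.756
v 0.875 4.094 -3.99
v 1.154 4.147 -4.111
v 1.418 4.303 -4.071
f 2 1 4
f 2 4 3
f 4 1 5
f 4 5 3
f 5 1 6
f 5 6 3
f 6 1 7
f 6 7 3
f 7 1 8
f 7 8 3
f 8 1 9
f 8 9 3
f 9 1 10
f 9 10 3
f 10 1 11
f 10 11 3
f 11 1 12
f 11 12 3
f 12 1 13
f 12 13 3
f 13 1 14
f 13 14 3
f 14 1 15
f 14 15 3
f 15 1 16
f 15 16 3
f 16 1 17
f 16 17 3
f 17 1 2
f 17 2 3
f 18 55 34
f 55 29 58
f 34 58 23
f 55 58 34
f 18 34 30
f 34 23 35
f 30 35 19
f 34 35 30
f 18 30 39
f 30 19 40
f 39 40 25
f 30 40 39
f 18 39 51
f 39 25 54
f 51 54 28
f 39 54 51
f 18 51 55
f 51 28 59
f 55 59 29
f 51 59 55
f 19 35 46
f 35 23 49
f 46 49 27
f 35 49 46
f 23 58 36
f 58 29 57
f 36 57 22
f 58 57 36
f 29 59 56
f 59 28 52
f 56 52 20
f 59 52 56
f 28 54 53
f 54 25 41
f 53 41 24
f 54 41 53
f 25 40 45
f 40 19 42
f 45 42 26
f 40 42 45
f 21 47 33
f 47 27 48
f 33 48 22
f 47 48 33
f 21 33 31
f 33 22 32
f 31 32 20
f 33 32 31
f 21 31 38
f 31 20 37
f 38 37 24
f 31 37 38
f 21 38 43
f 38 24 44
f 43 44 26
f 38 44 43
f 21 43 47
f 43 26 50
f 47 50 27
f 43 50 47
f 22 48 36
f 48 27 49
f 36 49 23
f 48 49 36
f 20 32 56
f 32 22 57
f 56 57 29
f 32 57 56
f 24 37 53
f 37 20 52
f 53 52 28
f 37 52 53
f 26 44 45
f 44 24 41
f 45 41 25
f 44 41 45
f 27 50 46
f 50 26 42
f 46 42 19
f 50 42 46
f 61 60 64
f 61 64 62
f 62 64 65
f 62 65 63
f 64 60 66
f 64 66 65
f 65 66 67
f 65 67 63
f 66 60 68
f 66 68 67
f 67 68 69
f 67 69 63
f 68 60 70
f 68 70 69
f 69 70 71
f 69 71 63
f 70 60 72
f 70 72 71
f 71 72 73
f 71 73 63
f 72 60 74
f 72 74 73
f 73 74 75
f 73 75 63
f 74 60 76
f 74 76 75
f 75 76 77
f 75 77 63
f 76 60 78
f 76 78 77
f 77 78 79
f 77 79 63
f 78 60 80
f 78 80 79
f 79 80 81
f 79 81 63
f 80 60 82
f 80 82 81
f 81 82 83
f 81 83 63
f 82 60 84
f 82 84 83
f 83 84 85
f 83 85 63
f 84 60 86
f 84 86 85
f 85 86 87
f 85 87 63
f 86 60 61
f 86 61 87
f 87 61 62
f 87 62 63
f 89 88 91
f 89 91 90
f 91 88 92
f 91 92 90
f 92 88 93
f 92 93 90
f 93 88 94
f 93 94 90
f 94 88 95
f 94 95 90
f 95 88 96
f 95 96 90
f 96 88 97
f 96 97 90
f 97 88 98
f 97 98 90
f 98 88 99
f 98 99 90
f 99 88 100
f 99 100 90
f 100 88 101
f 100 101 90
f 101 88 102
f 101 102 90
f 102 88 103
f 102 103 90
f 103 88 104
f 103 104 90
f 104 88 105
f 104 105 90
f 105 88 89
f 105 89 90
f 107 106 109
f 107 109 108
f 109 106 110
f 109 110 108
f 110 106 111
f 110 111 108
f 111 106 112
f 111 112 108
f 112 106 113
f 112 113 108
f 113 106 114
f 113 114 108
f 114 106 115
f 114 115 108
f 115 106 116
f 115 116 108
f 116 106 117
f 116 117 108
f 117 106 107
f 117 107 108



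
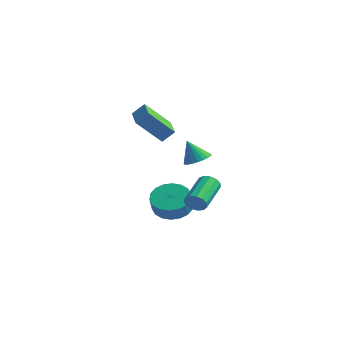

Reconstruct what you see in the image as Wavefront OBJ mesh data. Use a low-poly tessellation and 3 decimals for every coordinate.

v -0.897 -0.866 -3.506
v 0.152 -0.892 -3.837
v 0.426 -1.4 -2.924
v -0.623 -1.374 -2.594
v 0.125 -0.469 -3.593
v 0.399 -0.976 -2.68
v -0.105 -0.124 -3.332
v 0.17 -0.631 -2.419
v -0.491 0.074 -3.106
v -0.216 -0.433 -2.193
v -0.958 0.086 -2.959
v -0.683 -0.422 -2.046
v -1.413 -0.091 -2.92
v -1.138 -0.599 -2.007
v -1.765 -0.421 -2.998
v -1.491 -0.929 -2.085
v -1.946 -0.84 -3.176
v -1.672 -1.348 -2.263
v -1.919 -1.264 -3.42
v -1.645 -1.771 -2.507
v -1.69 -1.609 -3.681
v -1.415 -2.116 -2.768
v -1.304 -1.807 -3.907
v -1.029 -2.314 -2.994
v -0.837 -1.818 -4.054
v -0.562 -2.326 -3.141
v -0.382 -1.641 -4.093
v -0.107 -2.149 -3.18
v -0.029 -1.311 -4.015
v 0.245 -1.819 -3.102
v 2.416 -3.028 -1.65
v 2.722 -2.751 -2.126
v 2.169 -0.975 -1.446
v 1.864 -1.252 -0.97
v 2.391 -2.81 -2.24
v 1.838 -1.034 -1.561
v 2.068 -2.938 -2.167
v 1.516 -1.162 -1.488
v 1.856 -3.095 -1.93
v 1.303 -1.319 -1.25
v 1.821 -3.231 -1.603
v 1.269 -1.455 -0.924
v 1.976 -3.302 -1.292
v 1.424 -1.526 -0.612
v 2.27 -3.286 -1.094
v 1.718 -1.51 -0.414
v 2.611 -3.188 -1.072
v 2.059 -1.412 -0.393
v 2.89 -3.04 -1.234
v 2.337 -1.264 -0.555
v 3.018 -2.887 -1.528
v 2.466 -1.111 -0.849
v 2.955 -2.78 -1.86
v 2.403 -1.004 -1.181
v 0.817 -3.705 2.428
v -0.074 -4.681 3.78
v -0.461 -2.524 2.438
v -1.352 -3.5 3.79
v 1.252 -3.24 3.05
v 0.361 -4.216 4.402
v -0.026 -2.059 3.06
v -0.917 -3.035 4.412
v 1.578 -1.842 0.83
v 2.285 -1.888 1.133
v 1.042 -2.058 2.05
v 2.228 -1.594 1.16
v 2.073 -1.338 1.137
v 1.843 -1.159 1.067
v 1.572 -1.084 0.961
v 1.302 -1.124 0.835
v 1.074 -1.273 0.709
v 0.923 -1.51 0.601
v 0.872 -1.796 0.527
v 0.928 -2.09 0.5
v 1.083 -2.346 0.523
v 1.314 -2.526 0.593
v 1.585 -2.601 0.699
v 1.855 -2.561 0.825
v 2.083 -2.411 0.951
v 2.234 -2.175 1.06
f 2 1 5
f 2 5 3
f 3 5 6
f 3 6 4
f 5 1 7
f 5 7 6
f 6 7 8
f 6 8 4
f 7 1 9
f 7 9 8
f 8 9 10
f 8 10 4
f 9 1 11
f 9 11 10
f 10 11 12
f 10 12 4
f 11 1 13
f 11 13 12
f 12 13 14
f 12 14 4
f 13 1 15
f 13 15 14
f 14 15 16
f 14 16 4
f 15 1 17
f 15 17 16
f 16 17 18
f 16 18 4
f 17 1 19
f 17 19 18
f 18 19 20
f 18 20 4
f 19 1 21
f 19 21 20
f 20 21 22
f 20 22 4
f 21 1 23
f 21 23 22
f 22 23 24
f 22 24 4
f 23 1 25
f 23 25 24
f 24 25 26
f 24 26 4
f 25 1 27
f 25 27 26
f 26 27 28
f 26 28 4
f 27 1 29
f 27 29 28
f 28 29 30
f 28 30 4
f 29 1 2
f 29 2 30
f 30 2 3
f 30 3 4
f 32 31 35
f 32 35 33
f 33 35 36
f 33 36 34
f 35 31 37
f 35 37 36
f 36 37 38
f 36 38 34
f 37 31 39
f 37 39 38
f 38 39 40
f 38 40 34
f 39 31 41
f 39 41 40
f 40 41 42
f 40 42 34
f 41 31 43
f 41 43 42
f 42 43 44
f 42 44 34
f 43 31 45
f 43 45 44
f 44 45 46
f 44 46 34
f 45 31 47
f 45 47 46
f 46 47 48
f 46 48 34
f 47 31 49
f 47 49 48
f 48 49 50
f 48 50 34
f 49 31 51
f 49 51 50
f 50 51 52
f 50 52 34
f 51 31 53
f 51 53 52
f 52 53 54
f 52 54 34
f 53 31 32
f 53 32 54
f 54 32 33
f 54 33 34
f 56 58 55
f 59 56 55
f 55 58 57
f 57 59 55
f 56 62 58
f 60 56 59
f 60 62 56
f 58 62 57
f 61 59 57
f 57 62 61
f 61 60 59
f 62 60 61
f 64 63 66
f 64 66 65
f 66 63 67
f 66 67 65
f 67 63 68
f 67 68 65
f 68 63 69
f 68 69 65
f 69 63 70
f 69 70 65
f 70 63 71
f 70 71 65
f 71 63 72
f 71 72 65
f 72 63 73
f 72 73 65
f 73 63 74
f 73 74 65
f 74 63 75
f 74 75 65
f 75 63 76
f 75 76 65
f 76 63 77
f 76 77 65
f 77 63 78
f 77 78 65
f 78 63 79
f 78 79 65
f 79 63 80
f 79 80 65
f 80 63 64
f 80 64 65



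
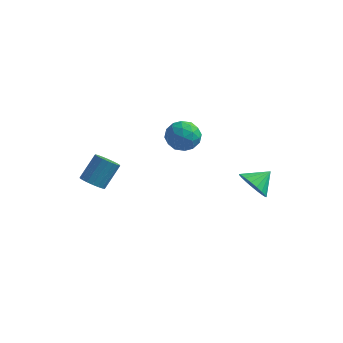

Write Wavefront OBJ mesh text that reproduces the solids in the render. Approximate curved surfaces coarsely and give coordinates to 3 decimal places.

v 3.329 1.866 -0.439
v 4.059 1.917 -1.22
v 4.031 2.814 0.279
v 3.767 2.228 -1.345
v 3.4 2.477 -1.314
v 3.02 2.621 -1.132
v 2.694 2.634 -0.83
v 2.477 2.514 -0.46
v 2.408 2.282 -0.086
v 2.498 1.979 0.226
v 2.732 1.656 0.424
v 3.069 1.369 0.472
v 3.451 1.169 0.363
v 3.812 1.089 0.116
v 4.089 1.143 -0.228
v 4.235 1.323 -0.608
v 4.224 1.597 -0.959
v -0.89 0.89 3.644
v -0.083 1.18 4.253
v -0.177 -0.64 3.427
v 0.63 -0.35 4.036
v -0.322 -0.492 4.458
v -0.763 0.453 4.592
v 0.503 0.087 3.088
v 0.062 1.032 3.222
v 0.778 0.684 3.909
v 0.268 0.326 4.756
v -0.528 0.214 2.924
v -1.038 -0.144 3.771
v -0.549 1.169 3.968
v 0.289 -0.629 3.712
v -0.271 -0.713 3.961
v 0.204 -0.542 4.318
v -0.949 0.742 4.167
v -0.474 0.912 4.525
v -0.615 -0.07 4.646
v 0.214 -0.372 3.155
v 0.689 -0.202 3.513
v -0.464 1.082 3.362
v 0.011 1.253 3.719
v 0.355 0.61 3.034
v 0.431 1.048 4.123
v 0.85 0.149 3.995
v 0.776 0.406 3.438
v 0.517 0.961 3.517
v 0.132 0.837 4.621
v 0.551 -0.061 4.493
v -0.009 -0.145 4.742
v -0.268 0.41 4.82
v 0.638 0.546 4.419
v -0.811 0.601 3.187
v -0.392 -0.297 3.059
v 0.008 0.13 2.86
v -0.251 0.685 2.938
v -1.11 0.391 3.685
v -0.691 -0.508 3.557
v -0.777 -0.421 4.163
v -1.036 0.134 4.242
v -0.898 -0.006 3.261
v -4.045 -3.028 1.225
v -3.448 -2.781 0.808
v -2.977 -1.744 2.097
v -3.575 -1.992 2.515
v -3.697 -2.561 0.722
v -3.226 -1.524 2.012
v -4.015 -2.434 0.736
v -3.544 -1.398 2.026
v -4.339 -2.425 0.847
v -3.868 -1.388 2.137
v -4.605 -2.535 1.033
v -4.134 -1.499 2.322
v -4.76 -2.743 1.257
v -4.289 -1.707 2.546
v -4.774 -3.008 1.475
v -4.303 -1.971 2.764
v -4.643 -3.276 1.643
v -4.172 -2.239 2.932
v -4.394 -3.496 1.728
v -3.923 -2.459 3.018
v -4.076 -3.622 1.714
v -3.605 -2.586 3.004
v -3.752 -3.632 1.603
v -3.281 -2.595 2.893
v -3.486 -3.521 1.418
v -3.015 -2.485 2.707
v -3.331 -3.313 1.194
v -2.86 -2.277 2.483
v -3.317 -3.049 0.976
v -2.846 -2.012 2.265
f 2 1 4
f 2 4 3
f 4 1 5
f 4 5 3
f 5 1 6
f 5 6 3
f 6 1 7
f 6 7 3
f 7 1 8
f 7 8 3
f 8 1 9
f 8 9 3
f 9 1 10
f 9 10 3
f 10 1 11
f 10 11 3
f 11 1 12
f 11 12 3
f 12 1 13
f 12 13 3
f 13 1 14
f 13 14 3
f 14 1 15
f 14 15 3
f 15 1 16
f 15 16 3
f 16 1 17
f 16 17 3
f 17 1 2
f 17 2 3
f 18 55 34
f 55 29 58
f 34 58 23
f 55 58 34
f 18 34 30
f 34 23 35
f 30 35 19
f 34 35 30
f 18 30 39
f 30 19 40
f 39 40 25
f 30 40 39
f 18 39 51
f 39 25 54
f 51 54 28
f 39 54 51
f 18 51 55
f 51 28 59
f 55 59 29
f 51 59 55
f 19 35 46
f 35 23 49
f 46 49 27
f 35 49 46
f 23 58 36
f 58 29 57
f 36 57 22
f 58 57 36
f 29 59 56
f 59 28 52
f 56 52 20
f 59 52 56
f 28 54 53
f 54 25 41
f 53 41 24
f 54 41 53
f 25 40 45
f 40 19 42
f 45 42 26
f 40 42 45
f 21 47 33
f 47 27 48
f 33 48 22
f 47 48 33
f 21 33 31
f 33 22 32
f 31 32 20
f 33 32 31
f 21 31 38
f 31 20 37
f 38 37 24
f 31 37 38
f 21 38 43
f 38 24 44
f 43 44 26
f 38 44 43
f 21 43 47
f 43 26 50
f 47 50 27
f 43 50 47
f 22 48 36
f 48 27 49
f 36 49 23
f 48 49 36
f 20 32 56
f 32 22 57
f 56 57 29
f 32 57 56
f 24 37 53
f 37 20 52
f 53 52 28
f 37 52 53
f 26 44 45
f 44 24 41
f 45 41 25
f 44 41 45
f 27 50 46
f 50 26 42
f 46 42 19
f 50 42 46
f 61 60 64
f 61 64 62
f 62 64 65
f 62 65 63
f 64 60 66
f 64 66 65
f 65 66 67
f 65 67 63
f 66 60 68
f 66 68 67
f 67 68 69
f 67 69 63
f 68 60 70
f 68 70 69
f 69 70 71
f 69 71 63
f 70 60 72
f 70 72 71
f 71 72 73
f 71 73 63
f 72 60 74
f 72 74 73
f 73 74 75
f 73 75 63
f 74 60 76
f 74 76 75
f 75 76 77
f 75 77 63
f 76 60 78
f 76 78 77
f 77 78 79
f 77 79 63
f 78 60 80
f 78 80 79
f 79 80 81
f 79 81 63
f 80 60 82
f 80 82 81
f 81 82 83
f 81 83 63
f 82 60 84
f 82 84 83
f 83 84 85
f 83 85 63
f 84 60 86
f 84 86 85
f 85 86 87
f 85 87 63
f 86 60 88
f 86 88 87
f 87 88 89
f 87 89 63
f 88 60 61
f 88 61 89
f 89 61 62
f 89 62 63



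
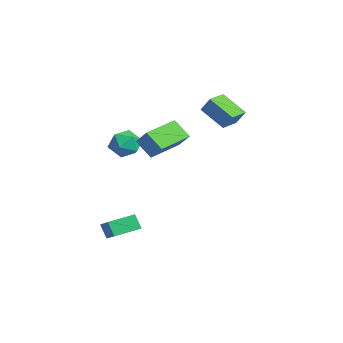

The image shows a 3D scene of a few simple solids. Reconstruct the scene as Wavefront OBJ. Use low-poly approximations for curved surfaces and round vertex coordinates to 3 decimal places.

v 0.234 -2.096 3.557
v 0.628 -1.436 2.903
v 0.632 -3.324 2.557
v 1.026 -2.664 1.903
v 1.478 -2.826 2.791
v 1.232 -2.066 3.409
v 0.028 -2.694 2.051
v -0.218 -1.934 2.669
v 0.5 -1.805 1.972
v 1.397 -1.887 2.429
v -0.137 -2.873 3.031
v 0.76 -2.955 3.488
v 2.654 -4.099 -2.237
v 4.486 -4.006 -1.301
v 2.414 -2.654 -1.912
v 4.247 -2.561 -0.976
v 3.073 -3.839 -3.084
v 4.906 -3.746 -2.148
v 2.834 -2.394 -2.759
v 4.666 -2.301 -1.823
v -1.836 3.519 2.608
v -2.958 2.512 3.681
v -2.621 4.452 2.664
v -3.742 3.444 3.737
v -1.298 3.916 3.543
v -2.419 2.908 4.616
v -2.082 4.848 3.599
v -3.204 3.841 4.672
v 0.33 0.582 2.32
v -0.362 -0.087 3.295
v 1.211 0.98 3.218
v 0.52 0.311 4.193
v 1.5 -1.171 1.947
v 0.809 -1.84 2.922
v 2.382 -0.773 2.845
v 1.69 -1.442 3.82
f 1 12 6
f 1 6 2
f 1 2 8
f 1 8 11
f 1 11 12
f 2 6 10
f 6 12 5
f 12 11 3
f 11 8 7
f 8 2 9
f 4 10 5
f 4 5 3
f 4 3 7
f 4 7 9
f 4 9 10
f 5 10 6
f 3 5 12
f 7 3 11
f 9 7 8
f 10 9 2
f 14 16 13
f 17 14 13
f 13 16 15
f 15 17 13
f 14 20 16
f 18 14 17
f 18 20 14
f 16 20 15
f 19 17 15
f 15 20 19
f 19 18 17
f 20 18 19
f 22 24 21
f 25 22 21
f 21 24 23
f 23 25 21
f 22 28 24
f 26 22 25
f 26 28 22
f 24 28 23
f 27 25 23
f 23 28 27
f 27 26 25
f 28 26 27
f 30 32 29
f 33 30 29
f 29 32 31
f 31 33 29
f 30 36 32
f 34 30 33
f 34 36 30
f 32 36 31
f 35 33 31
f 31 36 35
f 35 34 33
f 36 34 35



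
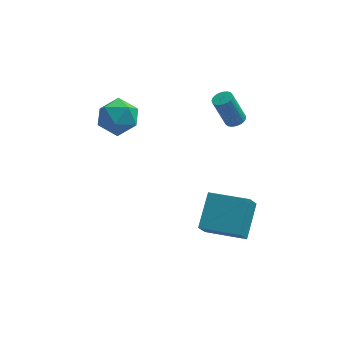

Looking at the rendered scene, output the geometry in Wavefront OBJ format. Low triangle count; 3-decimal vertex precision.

v 2.572 2.258 -0.945
v 3.103 2.354 -0.734
v 2.4 2.438 0.997
v 1.868 2.342 0.785
v 3.025 2.578 -0.777
v 2.322 2.662 0.954
v 2.869 2.747 -0.848
v 2.165 2.831 0.882
v 2.661 2.831 -0.937
v 1.957 2.915 0.794
v 2.437 2.816 -1.027
v 1.734 2.9 0.704
v 2.237 2.705 -1.103
v 1.534 2.789 0.628
v 2.095 2.517 -1.152
v 1.392 2.601 0.579
v 2.035 2.283 -1.165
v 1.332 2.367 0.566
v 2.068 2.046 -1.14
v 1.365 2.13 0.591
v 2.188 1.845 -1.081
v 1.485 1.929 0.65
v 2.374 1.715 -0.999
v 1.671 1.799 0.731
v 2.595 1.68 -0.908
v 1.891 1.764 0.823
v 2.811 1.744 -0.823
v 2.108 1.828 0.908
v 2.986 1.897 -0.759
v 2.283 1.981 0.971
v 3.089 2.113 -0.728
v 2.386 2.197 1.003
v 0.845 -3.817 -4.201
v 0.483 -4.435 -3.177
v 1.374 -2.157 -3.011
v 1.012 -2.775 -1.987
v 2.868 -4.625 -3.973
v 2.506 -5.243 -2.949
v 3.397 -2.965 -2.783
v 3.035 -3.583 -1.759
v -3.335 3.139 -0.821
v -2.774 2.19 -1.344
v -4.126 1.93 0.524
v -3.565 0.981 0.001
v -2.913 1.826 0.591
v -2.424 2.573 -0.24
v -4.476 1.547 -0.58
v -3.987 2.294 -1.411
v -3.48 1.206 -1.195
v -2.513 1.379 -0.471
v -4.387 2.741 -0.349
v -3.42 2.914 0.375
f 2 1 5
f 2 5 3
f 3 5 6
f 3 6 4
f 5 1 7
f 5 7 6
f 6 7 8
f 6 8 4
f 7 1 9
f 7 9 8
f 8 9 10
f 8 10 4
f 9 1 11
f 9 11 10
f 10 11 12
f 10 12 4
f 11 1 13
f 11 13 12
f 12 13 14
f 12 14 4
f 13 1 15
f 13 15 14
f 14 15 16
f 14 16 4
f 15 1 17
f 15 17 16
f 16 17 18
f 16 18 4
f 17 1 19
f 17 19 18
f 18 19 20
f 18 20 4
f 19 1 21
f 19 21 20
f 20 21 22
f 20 22 4
f 21 1 23
f 21 23 22
f 22 23 24
f 22 24 4
f 23 1 25
f 23 25 24
f 24 25 26
f 24 26 4
f 25 1 27
f 25 27 26
f 26 27 28
f 26 28 4
f 27 1 29
f 27 29 28
f 28 29 30
f 28 30 4
f 29 1 31
f 29 31 30
f 30 31 32
f 30 32 4
f 31 1 2
f 31 2 32
f 32 2 3
f 32 3 4
f 34 36 33
f 37 34 33
f 33 36 35
f 35 37 33
f 34 40 36
f 38 34 37
f 38 40 34
f 36 40 35
f 39 37 35
f 35 40 39
f 39 38 37
f 40 38 39
f 41 52 46
f 41 46 42
f 41 42 48
f 41 48 51
f 41 51 52
f 42 46 50
f 46 52 45
f 52 51 43
f 51 48 47
f 48 42 49
f 44 50 45
f 44 45 43
f 44 43 47
f 44 47 49
f 44 49 50
f 45 50 46
f 43 45 52
f 47 43 51
f 49 47 48
f 50 49 42



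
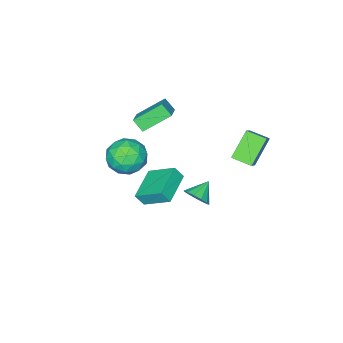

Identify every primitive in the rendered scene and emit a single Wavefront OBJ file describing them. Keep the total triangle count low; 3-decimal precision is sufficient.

v 2.954 0.942 2.64
v 3.995 0.405 2.763
v 2.145 -0.725 2.197
v 3.186 -1.262 2.32
v 2.631 -0.829 3.264
v 3.132 0.202 3.538
v 3.008 -0.522 1.422
v 3.509 0.509 1.696
v 4.028 -0.5 2.011
v 3.795 -0.69 3.149
v 2.345 0.37 1.811
v 2.112 0.18 2.949
v 3.546 0.82 2.74
v 2.594 -1.14 2.22
v 2.269 -0.885 2.775
v 2.88 -1.201 2.847
v 3.038 0.701 3.196
v 3.65 0.385 3.268
v 2.848 -0.34 3.563
v 2.49 -0.705 1.692
v 3.102 -1.021 1.764
v 3.26 0.881 2.113
v 3.871 0.565 2.185
v 3.292 0.02 1.397
v 4.177 -0.028 2.371
v 3.701 -1.008 2.11
v 3.597 -0.573 1.582
v 3.891 0.033 1.743
v 4.04 -0.139 3.04
v 3.564 -1.119 2.779
v 3.238 -0.864 3.334
v 3.532 -0.259 3.495
v 4.06 -0.671 2.597
v 2.576 0.799 2.181
v 2.1 -0.181 1.92
v 2.608 -0.061 1.465
v 2.902 0.544 1.626
v 2.439 0.688 2.85
v 1.963 -0.292 2.589
v 2.249 -0.353 3.217
v 2.543 0.253 3.378
v 2.08 0.351 2.363
v -1.045 -2.843 0.748
v -0.955 -3.476 1.382
v -2.35 -1.963 1.812
v -2.26 -2.595 2.446
v 0.02 -2.045 1.394
v 0.11 -2.677 2.028
v -1.285 -1.164 2.458
v -1.195 -1.797 3.092
v 1.36 0.379 -0.256
v 0.948 1.878 0.709
v 3.141 1.136 -0.673
v 2.729 2.636 0.292
v 1.671 0.024 0.428
v 1.259 1.524 1.393
v 3.452 0.782 0.011
v 3.04 2.281 0.976
v -4.33 1.72 1.02
v -3.128 2.523 2.285
v -4.742 2.788 0.735
v -3.541 3.591 1.999
v -3.019 1.869 -0.319
v -1.818 2.672 0.945
v -3.432 2.937 -0.605
v -2.23 3.74 0.66
v -1.525 0.458 -3.806
v -1.07 0.219 -3.155
v -2.575 0.402 -3.094
v -1.085 0.686 -3.14
v -1.24 1.081 -3.338
v -1.485 1.278 -3.684
v -1.743 1.214 -4.069
v -1.932 0.911 -4.37
v -1.991 0.463 -4.493
v -1.903 0.014 -4.397
v -1.695 -0.294 -4.114
v -1.432 -0.364 -3.733
v -1.2 -0.173 -3.376
f 1 38 17
f 38 12 41
f 17 41 6
f 38 41 17
f 1 17 13
f 17 6 18
f 13 18 2
f 17 18 13
f 1 13 22
f 13 2 23
f 22 23 8
f 13 23 22
f 1 22 34
f 22 8 37
f 34 37 11
f 22 37 34
f 1 34 38
f 34 11 42
f 38 42 12
f 34 42 38
f 2 18 29
f 18 6 32
f 29 32 10
f 18 32 29
f 6 41 19
f 41 12 40
f 19 40 5
f 41 40 19
f 12 42 39
f 42 11 35
f 39 35 3
f 42 35 39
f 11 37 36
f 37 8 24
f 36 24 7
f 37 24 36
f 8 23 28
f 23 2 25
f 28 25 9
f 23 25 28
f 4 30 16
f 30 10 31
f 16 31 5
f 30 31 16
f 4 16 14
f 16 5 15
f 14 15 3
f 16 15 14
f 4 14 21
f 14 3 20
f 21 20 7
f 14 20 21
f 4 21 26
f 21 7 27
f 26 27 9
f 21 27 26
f 4 26 30
f 26 9 33
f 30 33 10
f 26 33 30
f 5 31 19
f 31 10 32
f 19 32 6
f 31 32 19
f 3 15 39
f 15 5 40
f 39 40 12
f 15 40 39
f 7 20 36
f 20 3 35
f 36 35 11
f 20 35 36
f 9 27 28
f 27 7 24
f 28 24 8
f 27 24 28
f 10 33 29
f 33 9 25
f 29 25 2
f 33 25 29
f 44 46 43
f 47 44 43
f 43 46 45
f 45 47 43
f 44 50 46
f 48 44 47
f 48 50 44
f 46 50 45
f 49 47 45
f 45 50 49
f 49 48 47
f 50 48 49
f 52 54 51
f 55 52 51
f 51 54 53
f 53 55 51
f 52 58 54
f 56 52 55
f 56 58 52
f 54 58 53
f 57 55 53
f 53 58 57
f 57 56 55
f 58 56 57
f 60 62 59
f 63 60 59
f 59 62 61
f 61 63 59
f 60 66 62
f 64 60 63
f 64 66 60
f 62 66 61
f 65 63 61
f 61 66 65
f 65 64 63
f 66 64 65
f 68 67 70
f 68 70 69
f 70 67 71
f 70 71 69
f 71 67 72
f 71 72 69
f 72 67 73
f 72 73 69
f 73 67 74
f 73 74 69
f 74 67 75
f 74 75 69
f 75 67 76
f 75 76 69
f 76 67 77
f 76 77 69
f 77 67 78
f 77 78 69
f 78 67 79
f 78 79 69
f 79 67 68
f 79 68 69



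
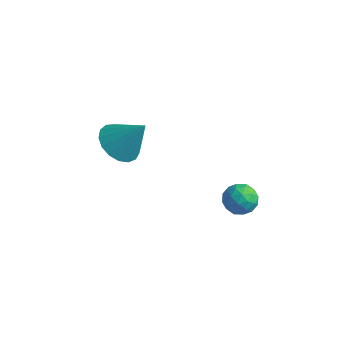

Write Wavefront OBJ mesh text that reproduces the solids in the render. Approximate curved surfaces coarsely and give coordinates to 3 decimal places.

v -2.541 -3.164 -1.839
v -1.675 -3.639 -2.299
v -1.479 -2.676 -0.341
v -1.655 -3.148 -2.473
v -1.839 -2.66 -2.502
v -2.183 -2.288 -2.379
v -2.61 -2.117 -2.132
v -3.021 -2.186 -1.818
v -3.322 -2.479 -1.509
v -3.444 -2.929 -1.275
v -3.36 -3.433 -1.17
v -3.088 -3.875 -1.219
v -2.691 -4.155 -1.409
v -2.259 -4.208 -1.698
v -1.893 -4.022 -2.019
v 2.433 -1.33 -3.218
v 2.986 -1.085 -3.787
v 2.874 -2.595 -3.333
v 3.427 -2.35 -3.902
v 3.517 -2.118 -3.11
v 3.244 -1.336 -3.039
v 2.616 -2.344 -4.081
v 2.343 -1.562 -4.01
v 3.099 -1.712 -4.321
v 3.656 -1.572 -3.721
v 2.204 -2.108 -3.399
v 2.761 -1.968 -2.799
v 2.671 -1.097 -3.492
v 3.189 -2.583 -3.628
v 3.242 -2.447 -3.162
v 3.567 -2.303 -3.497
v 2.823 -1.244 -3.052
v 3.147 -1.1 -3.387
v 3.46 -1.707 -2.989
v 2.713 -2.58 -3.733
v 3.037 -2.436 -4.068
v 2.293 -1.377 -3.623
v 2.618 -1.233 -3.958
v 2.4 -1.973 -4.131
v 3.062 -1.321 -4.141
v 3.321 -2.064 -4.209
v 2.844 -2.061 -4.314
v 2.684 -1.602 -4.272
v 3.389 -1.239 -3.788
v 3.649 -1.982 -3.856
v 3.701 -1.846 -3.39
v 3.541 -1.386 -3.348
v 3.456 -1.607 -4.102
v 2.211 -1.698 -3.264
v 2.471 -2.441 -3.332
v 2.319 -2.294 -3.772
v 2.159 -1.834 -3.73
v 2.539 -1.616 -2.911
v 2.798 -2.359 -2.979
v 3.176 -2.078 -2.848
v 3.016 -1.619 -2.806
v 2.404 -2.073 -3.018
f 2 1 4
f 2 4 3
f 4 1 5
f 4 5 3
f 5 1 6
f 5 6 3
f 6 1 7
f 6 7 3
f 7 1 8
f 7 8 3
f 8 1 9
f 8 9 3
f 9 1 10
f 9 10 3
f 10 1 11
f 10 11 3
f 11 1 12
f 11 12 3
f 12 1 13
f 12 13 3
f 13 1 14
f 13 14 3
f 14 1 15
f 14 15 3
f 15 1 2
f 15 2 3
f 16 53 32
f 53 27 56
f 32 56 21
f 53 56 32
f 16 32 28
f 32 21 33
f 28 33 17
f 32 33 28
f 16 28 37
f 28 17 38
f 37 38 23
f 28 38 37
f 16 37 49
f 37 23 52
f 49 52 26
f 37 52 49
f 16 49 53
f 49 26 57
f 53 57 27
f 49 57 53
f 17 33 44
f 33 21 47
f 44 47 25
f 33 47 44
f 21 56 34
f 56 27 55
f 34 55 20
f 56 55 34
f 27 57 54
f 57 26 50
f 54 50 18
f 57 50 54
f 26 52 51
f 52 23 39
f 51 39 22
f 52 39 51
f 23 38 43
f 38 17 40
f 43 40 24
f 38 40 43
f 19 45 31
f 45 25 46
f 31 46 20
f 45 46 31
f 19 31 29
f 31 20 30
f 29 30 18
f 31 30 29
f 19 29 36
f 29 18 35
f 36 35 22
f 29 35 36
f 19 36 41
f 36 22 42
f 41 42 24
f 36 42 41
f 19 41 45
f 41 24 48
f 45 48 25
f 41 48 45
f 20 46 34
f 46 25 47
f 34 47 21
f 46 47 34
f 18 30 54
f 30 20 55
f 54 55 27
f 30 55 54
f 22 35 51
f 35 18 50
f 51 50 26
f 35 50 51
f 24 42 43
f 42 22 39
f 43 39 23
f 42 39 43
f 25 48 44
f 48 24 40
f 44 40 17
f 48 40 44

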